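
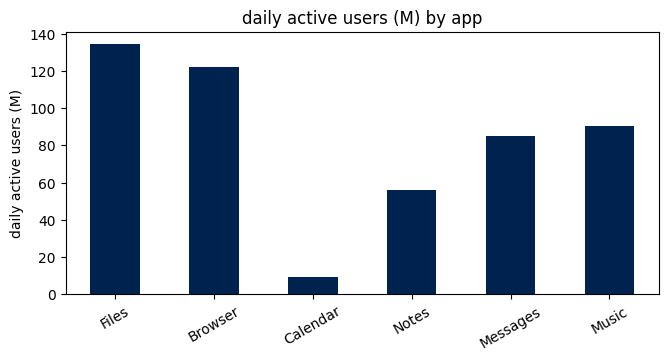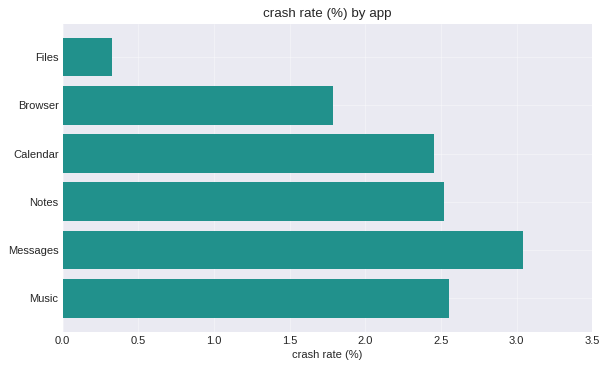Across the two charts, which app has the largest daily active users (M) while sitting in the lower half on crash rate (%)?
Chart 2 median crash rate (%) ≈ 2.5; below-median apps: Files, Browser, Calendar. Among those, Files has the highest daily active users (M) (≈ 140).

Files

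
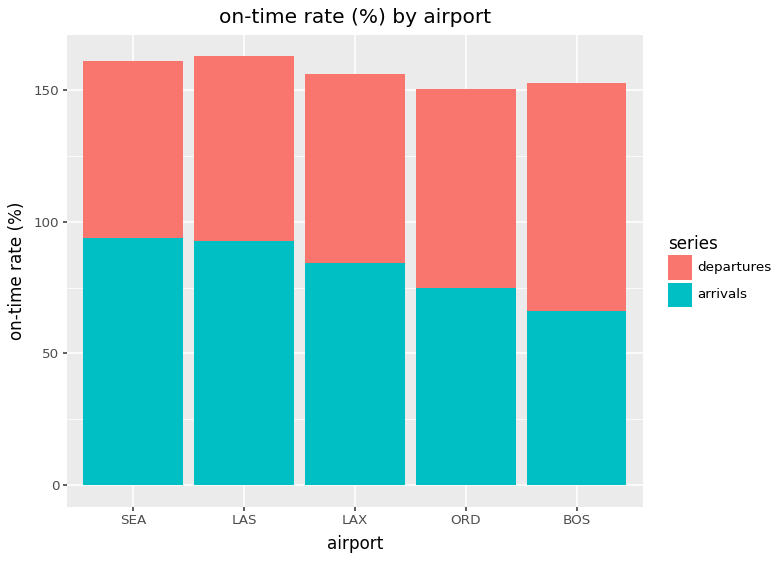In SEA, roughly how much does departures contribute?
≈ 60

departures top ≈ 160, bottom ≈ 100; segment ≈ 60.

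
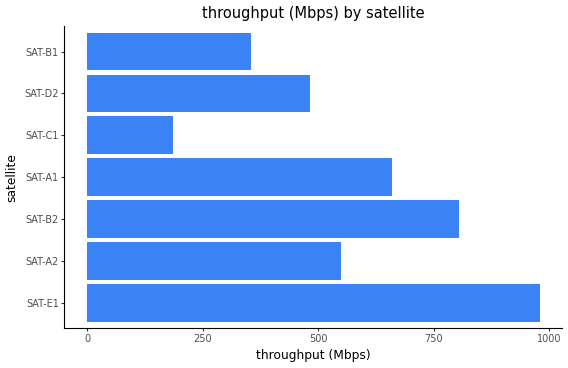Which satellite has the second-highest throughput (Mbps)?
SAT-B2

Top 3: SAT-E1 ≈ 1000, SAT-B2 ≈ 800, SAT-A1 ≈ 700.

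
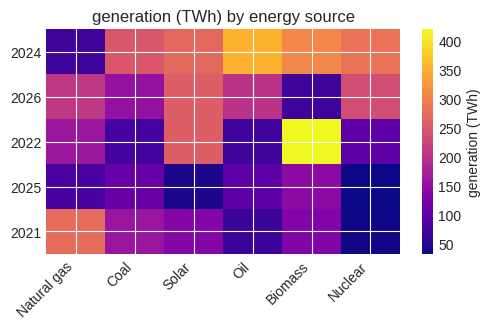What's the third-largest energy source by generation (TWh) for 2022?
Natural gas

Top 4 for 2022: Biomass ≈ 400, Solar ≈ 250, Natural gas ≈ 150, Nuclear ≈ 100.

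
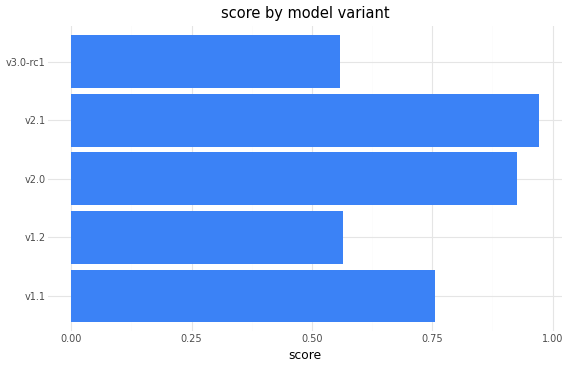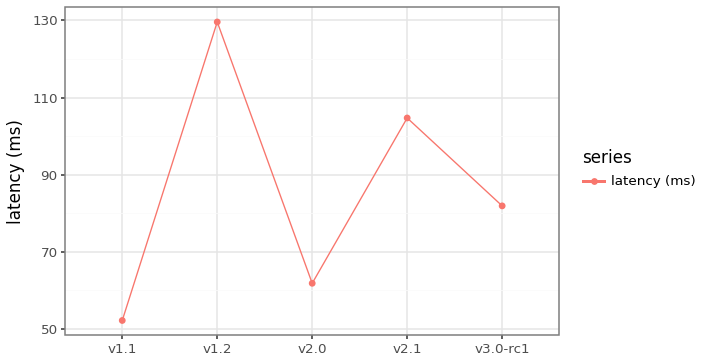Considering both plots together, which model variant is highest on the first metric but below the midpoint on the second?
Chart 2 median latency (ms) ≈ 80; below-median model variants: v1.1, v2.0. Among those, v2.0 has the highest score (≈ 0.9).

v2.0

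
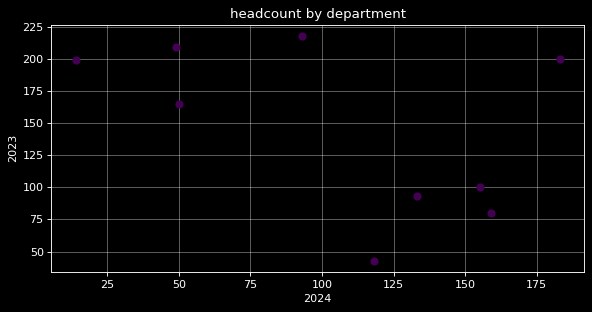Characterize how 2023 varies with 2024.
negative, moderate

Points are negatively correlated; moderate (|r| ≈ 0.5).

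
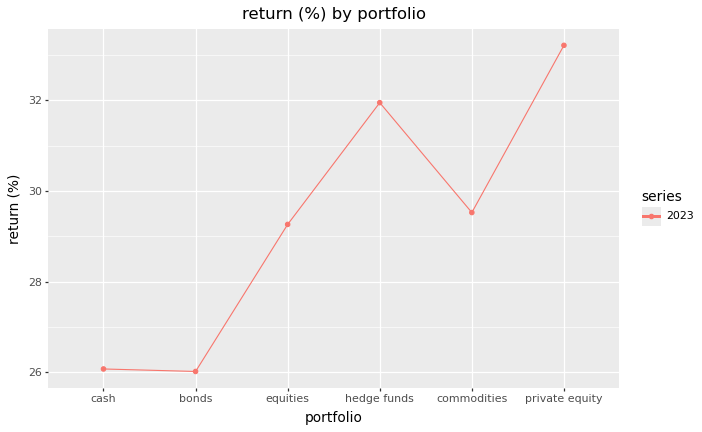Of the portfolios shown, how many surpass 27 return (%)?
Above 27: equities, hedge funds, commodities, private equity.

4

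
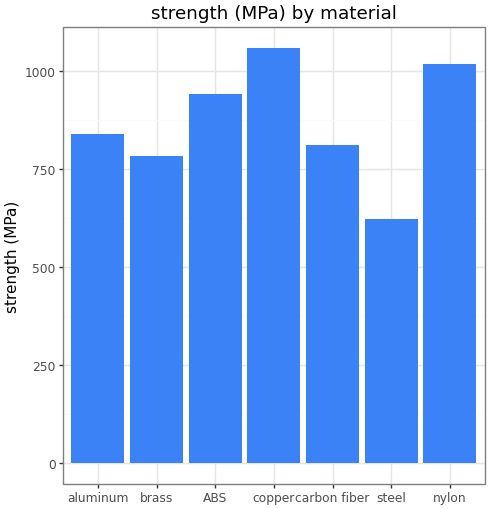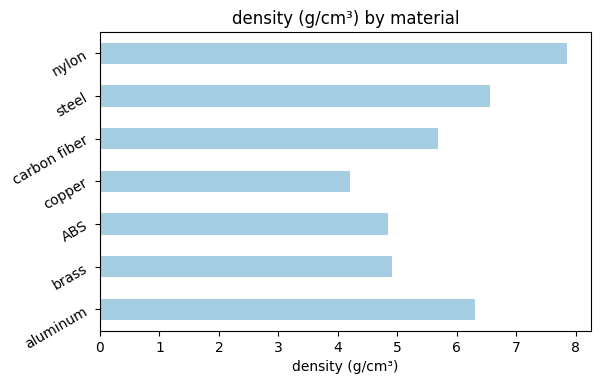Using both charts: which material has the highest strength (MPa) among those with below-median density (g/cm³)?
Chart 2 median density (g/cm³) ≈ 6; below-median materials: brass, ABS, copper. Among those, copper has the highest strength (MPa) (≈ 1100).

copper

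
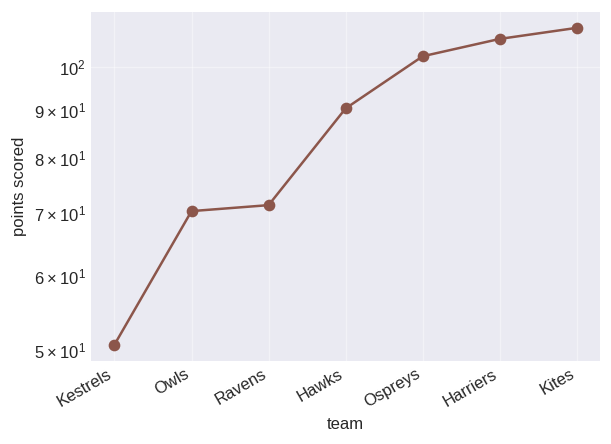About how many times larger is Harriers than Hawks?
Harriers ≈ 105, Hawks ≈ 90; 105/90 ≈ 1.17.

≈ 1.17×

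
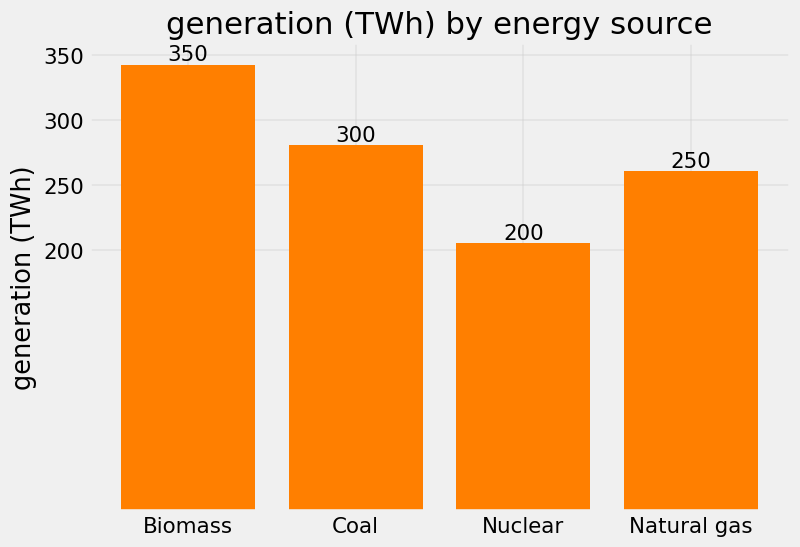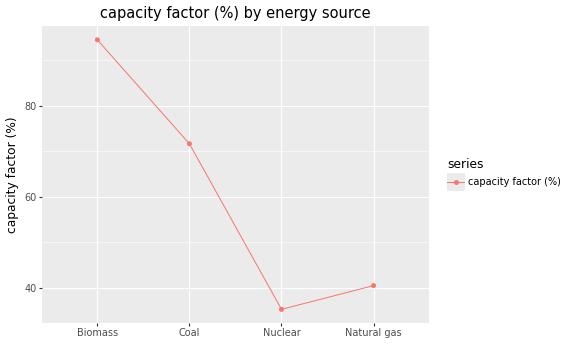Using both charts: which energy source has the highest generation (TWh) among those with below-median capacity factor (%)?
Natural gas

Chart 2 median capacity factor (%) ≈ 60; below-median energy sources: Nuclear, Natural gas. Among those, Natural gas has the highest generation (TWh) (≈ 250).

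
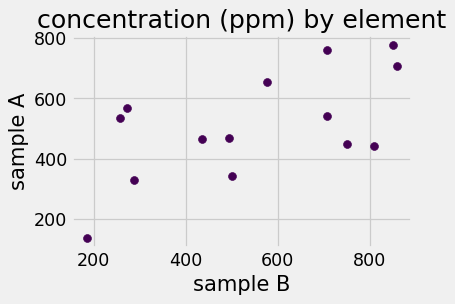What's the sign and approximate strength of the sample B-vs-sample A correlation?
Points are positively correlated; moderate (|r| ≈ 0.6).

positive, moderate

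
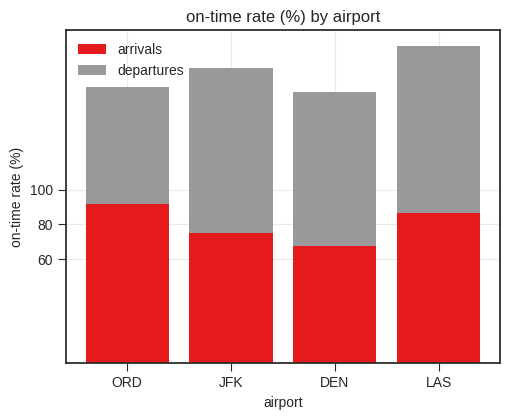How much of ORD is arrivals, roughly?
arrivals top ≈ 100, bottom ≈ 0; segment ≈ 100.

≈ 100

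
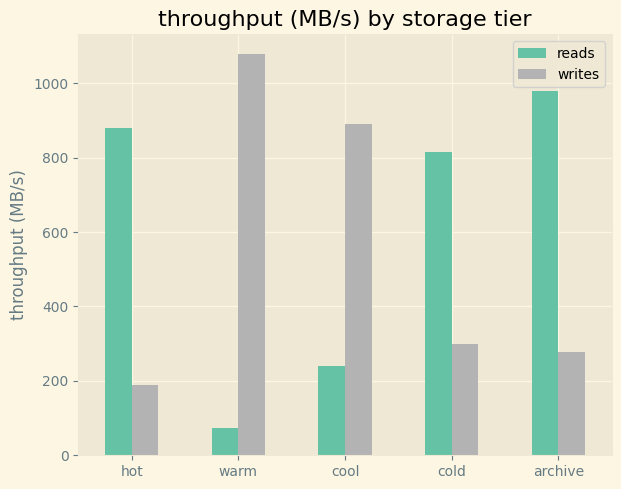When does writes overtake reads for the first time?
hot: writes ≈ 200 vs reads ≈ 900 (not yet); warm: writes ≈ 1100 vs reads ≈ 100 (first crossover).

warm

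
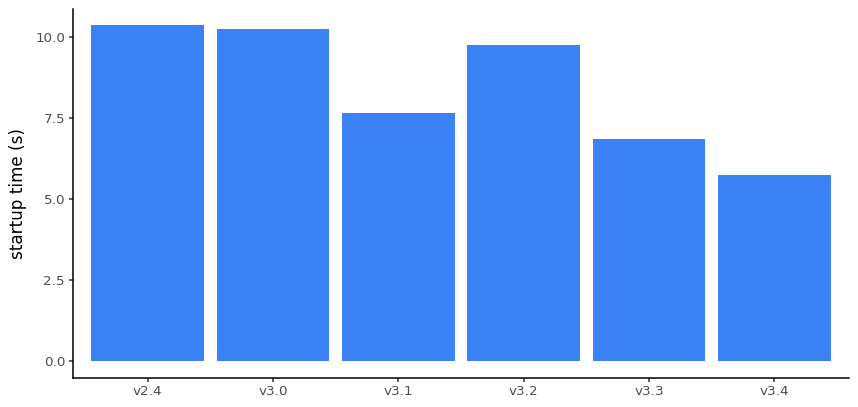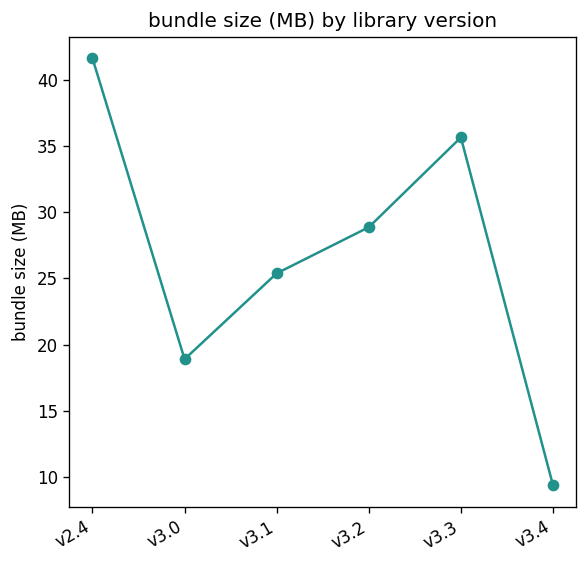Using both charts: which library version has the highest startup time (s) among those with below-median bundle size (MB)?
Chart 2 median bundle size (MB) ≈ 25; below-median library versions: v3.0, v3.1, v3.4. Among those, v3.0 has the highest startup time (s) (≈ 10).

v3.0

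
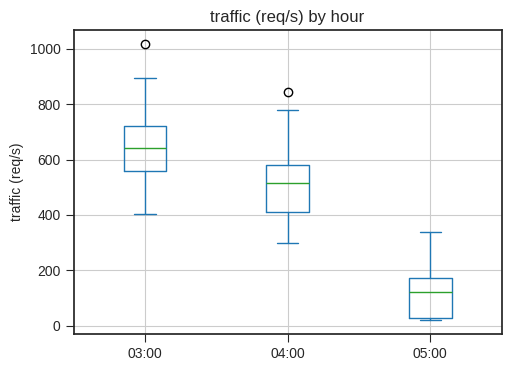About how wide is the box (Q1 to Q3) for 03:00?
Q3 ≈ 700, Q1 ≈ 550; IQR ≈ 150.

≈ 150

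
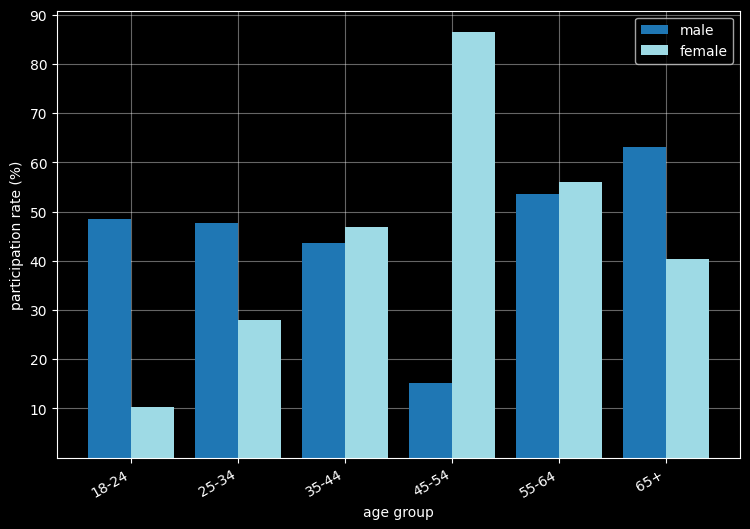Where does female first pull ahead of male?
25-34: female ≈ 30 vs male ≈ 50 (not yet); 35-44: female ≈ 50 vs male ≈ 40 (first crossover).

35-44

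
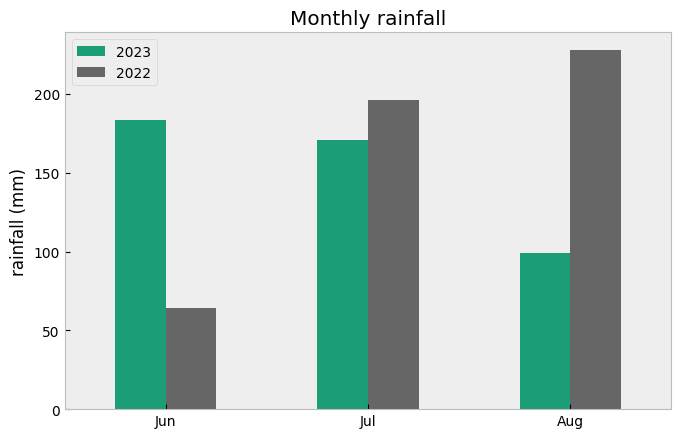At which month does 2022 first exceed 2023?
Jul

Jun: 2022 ≈ 60 vs 2023 ≈ 180 (not yet); Jul: 2022 ≈ 200 vs 2023 ≈ 180 (first crossover).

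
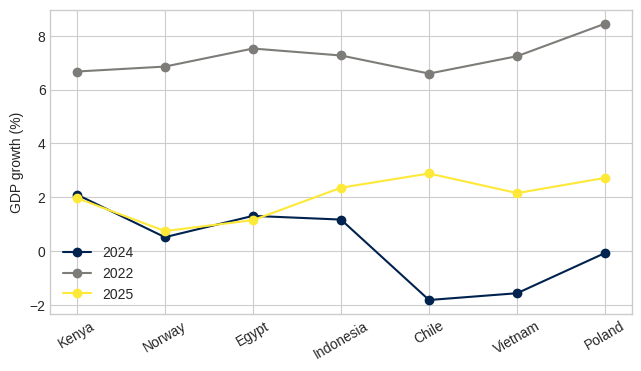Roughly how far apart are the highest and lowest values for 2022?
≈ 1

Max Poland ≈ 8, min Chile ≈ 7; range ≈ 1.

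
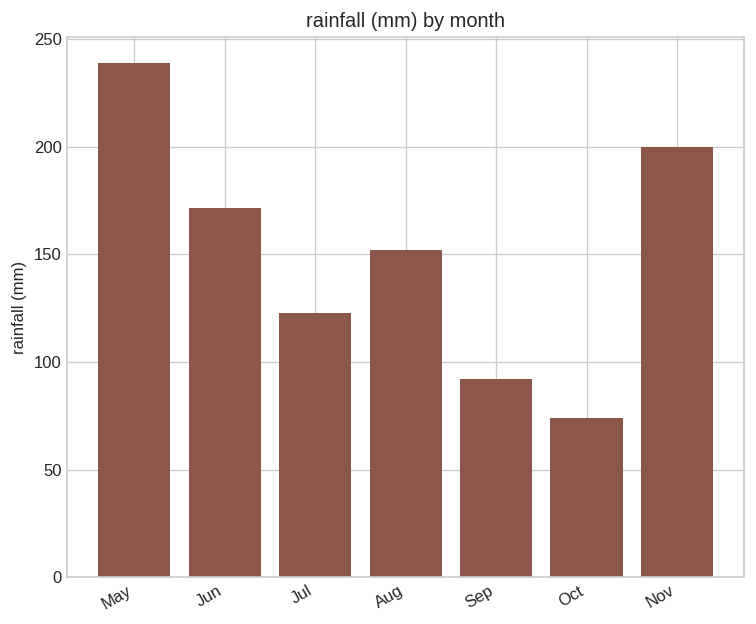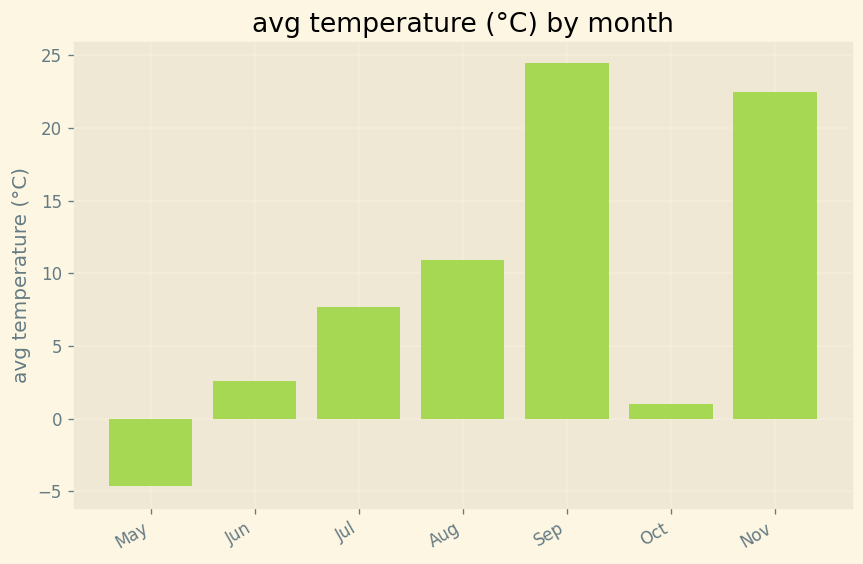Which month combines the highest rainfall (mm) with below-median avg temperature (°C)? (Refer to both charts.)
May

Chart 2 median avg temperature (°C) ≈ 10; below-median months: May, Jun, Oct. Among those, May has the highest rainfall (mm) (≈ 250).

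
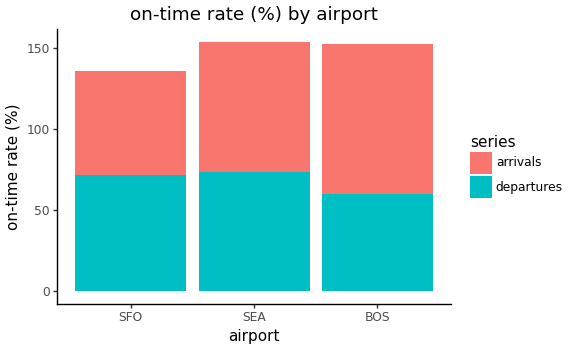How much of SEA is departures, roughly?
departures top ≈ 80, bottom ≈ 0; segment ≈ 80.

≈ 80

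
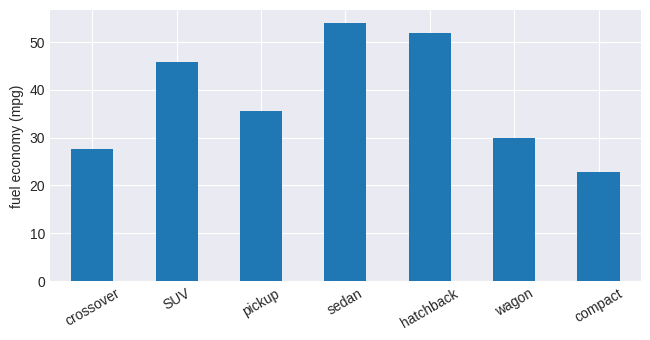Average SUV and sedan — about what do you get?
(45 + 55) / 2 ≈ 50.

≈ 50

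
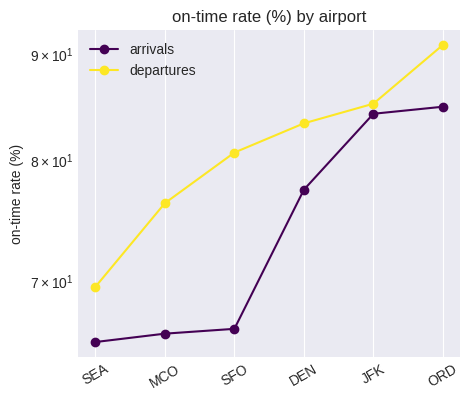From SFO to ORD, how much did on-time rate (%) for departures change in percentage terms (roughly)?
≈ +12.5%

SFO ≈ 80, ORD ≈ 90; (90 − 80) / 80 ≈ +12.5%.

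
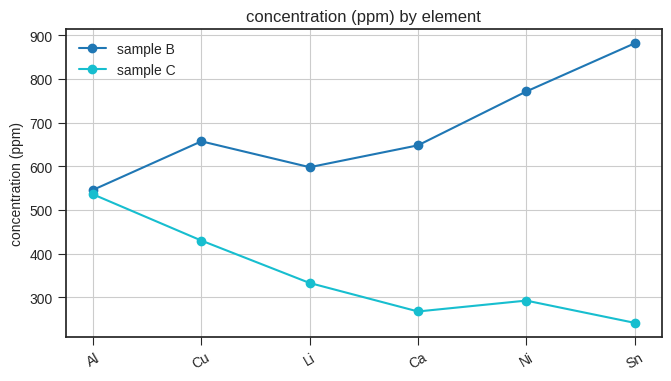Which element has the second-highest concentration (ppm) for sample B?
Ni

Top 3 for sample B: Sn ≈ 900, Ni ≈ 800, Cu ≈ 700.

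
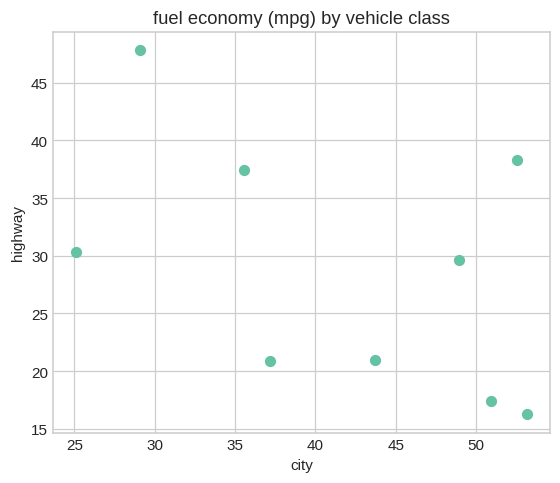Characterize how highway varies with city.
Points are negatively correlated; moderate (|r| ≈ 0.5).

negative, moderate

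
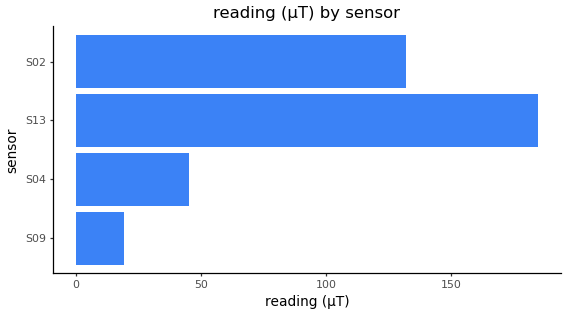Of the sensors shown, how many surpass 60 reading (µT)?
2

Above 60: S13, S02.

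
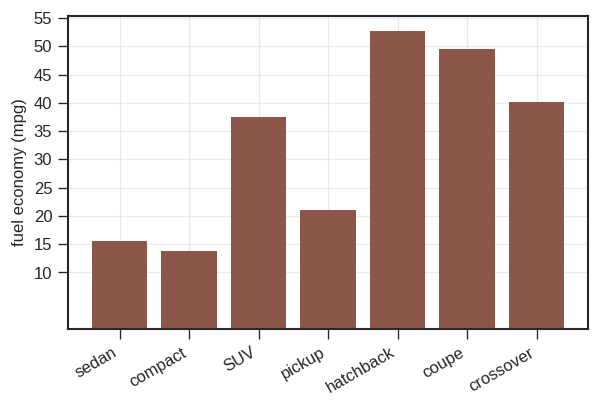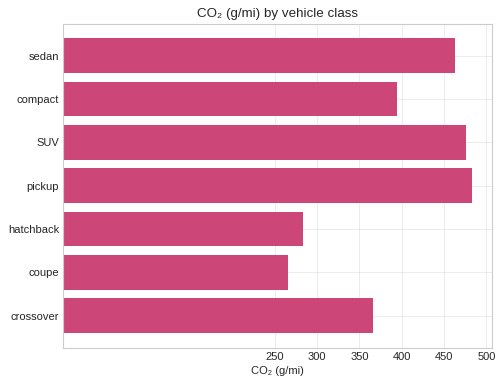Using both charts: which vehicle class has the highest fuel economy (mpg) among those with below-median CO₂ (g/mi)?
hatchback

Chart 2 median CO₂ (g/mi) ≈ 400; below-median vehicle classes: hatchback, coupe, crossover. Among those, hatchback has the highest fuel economy (mpg) (≈ 55).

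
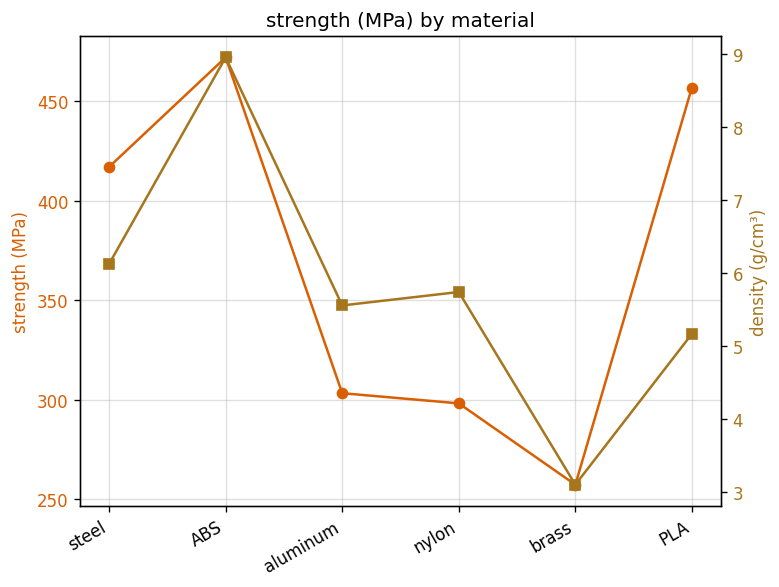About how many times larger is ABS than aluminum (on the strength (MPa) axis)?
ABS ≈ 480, aluminum ≈ 300; 480/300 ≈ 1.6.

≈ 1.6×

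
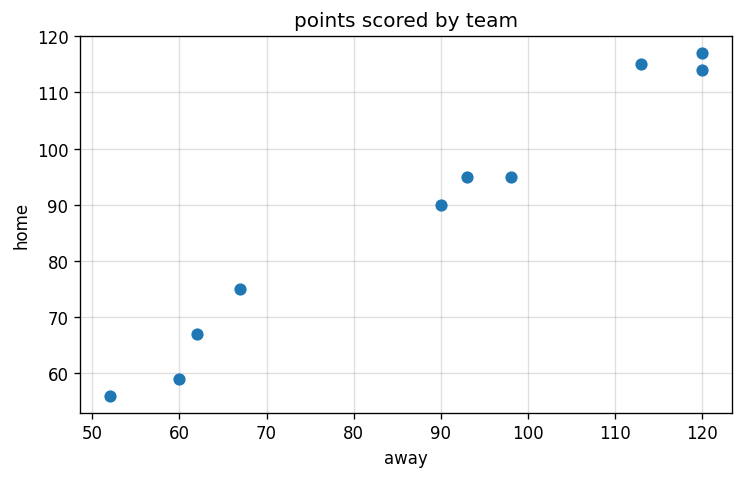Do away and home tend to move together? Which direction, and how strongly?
positive, strong

Points are positively correlated; strong (|r| ≈ 1.0).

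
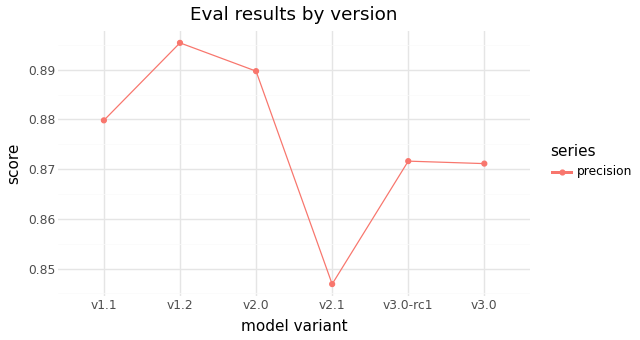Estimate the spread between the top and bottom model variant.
≈ 0.05

Max v1.2 ≈ 0.90, min v2.1 ≈ 0.85; range ≈ 0.05.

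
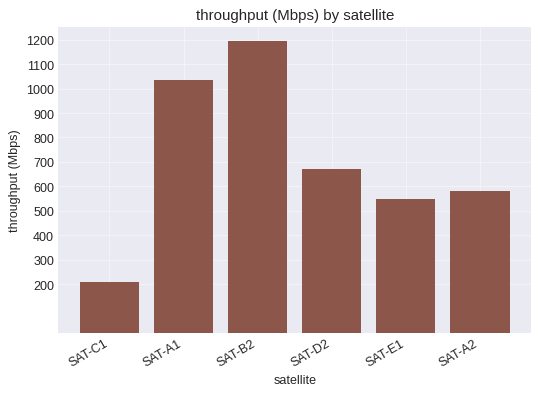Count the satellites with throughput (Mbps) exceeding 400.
5

Above 400: SAT-A1, SAT-B2, SAT-D2, SAT-E1, SAT-A2.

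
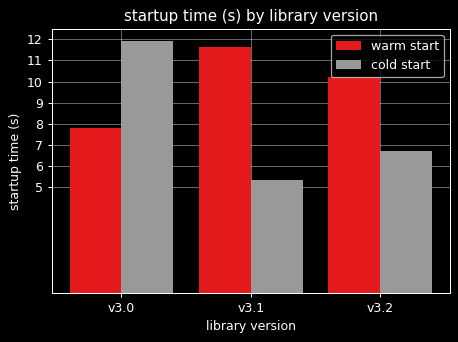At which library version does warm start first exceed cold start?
v3.1

v3.0: warm start ≈ 8 vs cold start ≈ 12 (not yet); v3.1: warm start ≈ 12 vs cold start ≈ 5 (first crossover).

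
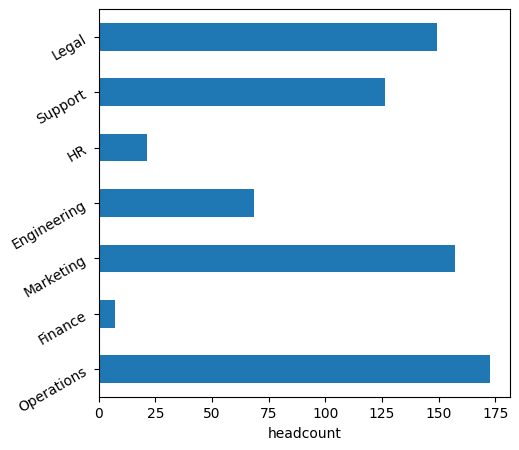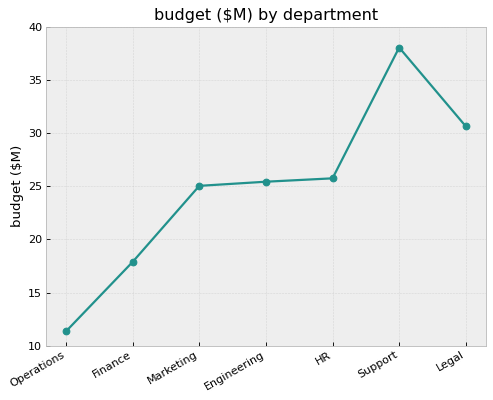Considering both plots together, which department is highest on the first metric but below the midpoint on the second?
Operations

Chart 2 median budget ($M) ≈ 25; below-median departments: Operations, Finance, Marketing. Among those, Operations has the highest headcount (≈ 180).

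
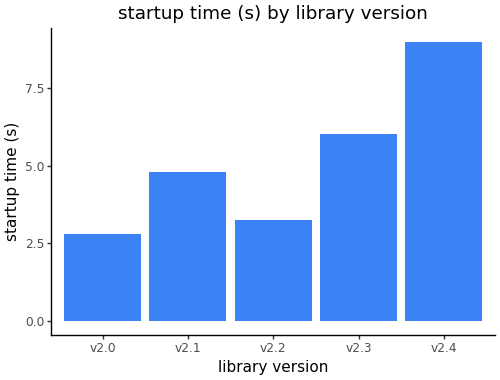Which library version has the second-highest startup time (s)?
Top 3: v2.4 ≈ 9, v2.3 ≈ 6, v2.1 ≈ 5.

v2.3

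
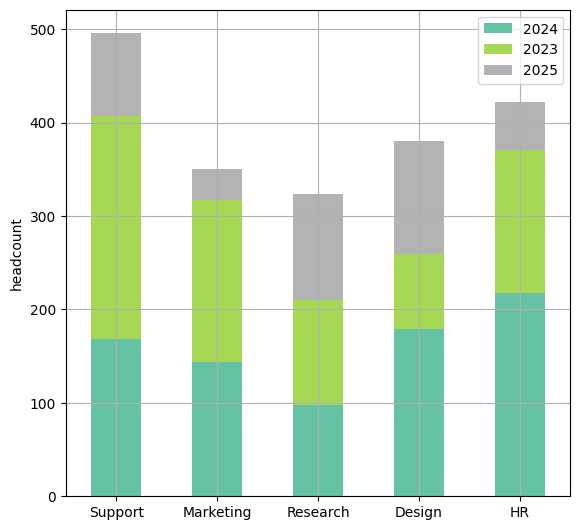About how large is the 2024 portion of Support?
2024 top ≈ 150, bottom ≈ 0; segment ≈ 150.

≈ 150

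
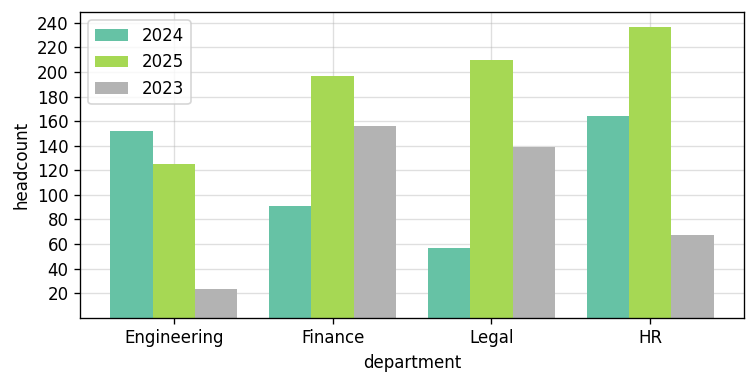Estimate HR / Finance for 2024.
≈ 1.6×

HR ≈ 160, Finance ≈ 100; 160/100 ≈ 1.6.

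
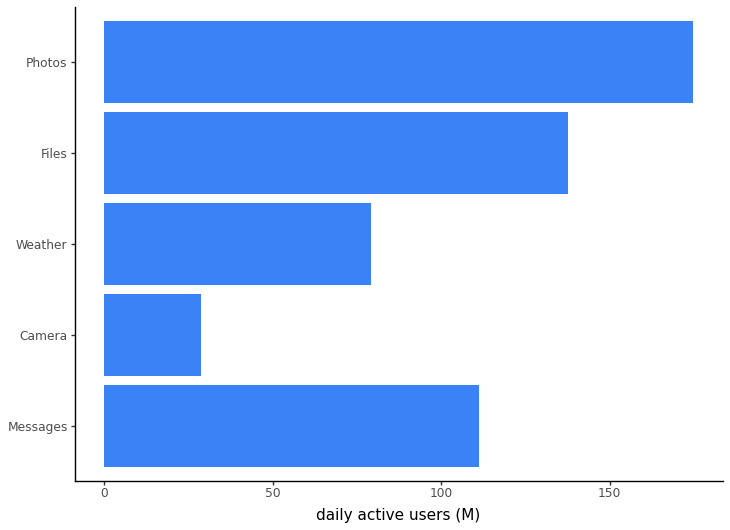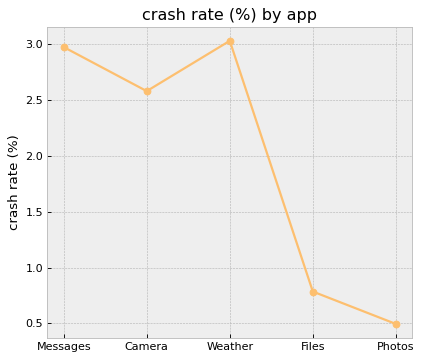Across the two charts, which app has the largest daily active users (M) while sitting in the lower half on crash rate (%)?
Chart 2 median crash rate (%) ≈ 2.5; below-median apps: Files, Photos. Among those, Photos has the highest daily active users (M) (≈ 180).

Photos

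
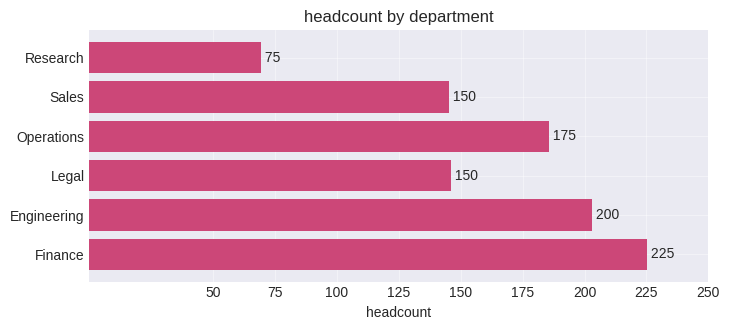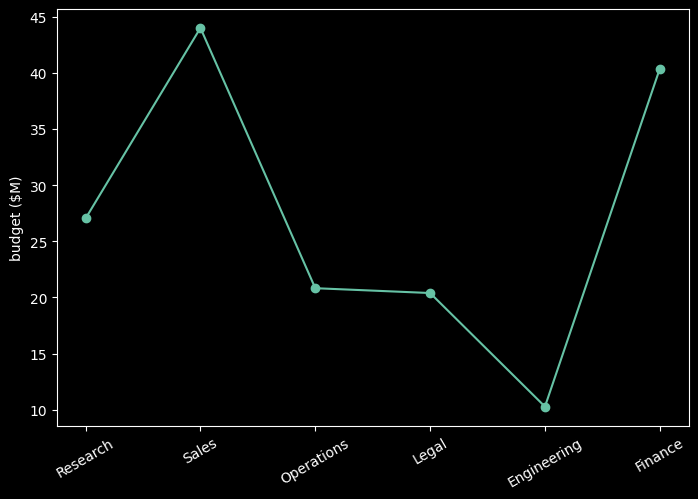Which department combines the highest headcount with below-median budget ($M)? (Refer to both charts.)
Chart 2 median budget ($M) ≈ 25; below-median departments: Operations, Legal, Engineering. Among those, Engineering has the highest headcount (≈ 200).

Engineering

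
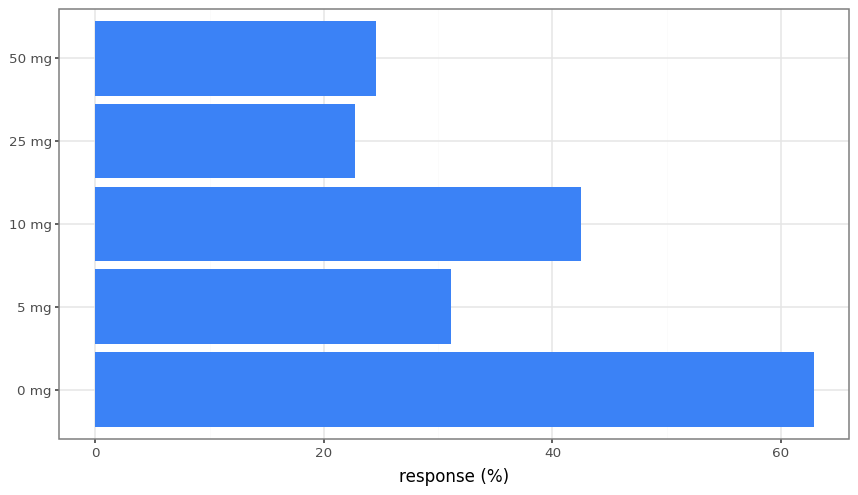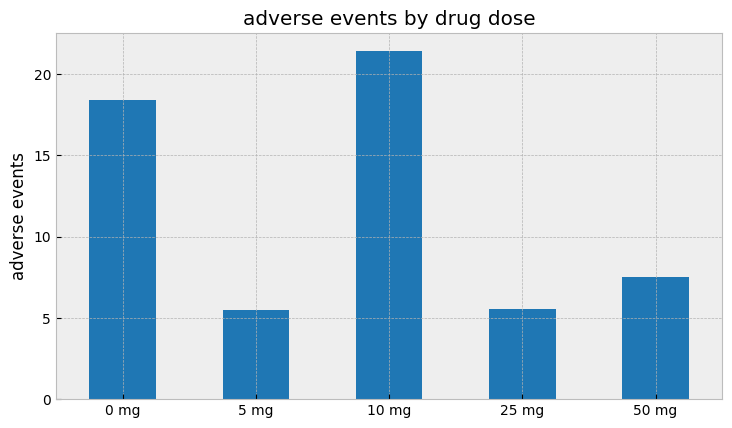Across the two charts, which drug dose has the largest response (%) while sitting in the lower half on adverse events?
5 mg

Chart 2 median adverse events ≈ 8; below-median drug doses: 5 mg, 25 mg. Among those, 5 mg has the highest response (%) (≈ 30).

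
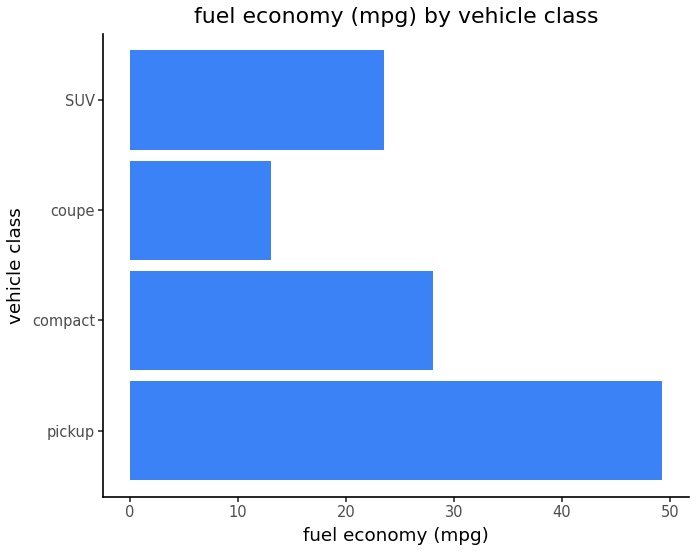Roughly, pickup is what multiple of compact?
≈ 1.67×

pickup ≈ 50, compact ≈ 30; 50/30 ≈ 1.67.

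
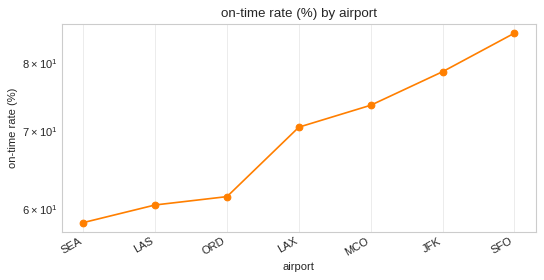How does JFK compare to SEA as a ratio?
≈ 1.33×

JFK ≈ 80, SEA ≈ 60; 80/60 ≈ 1.33.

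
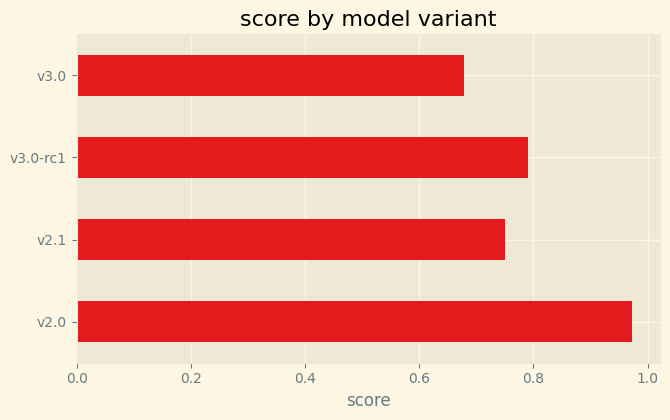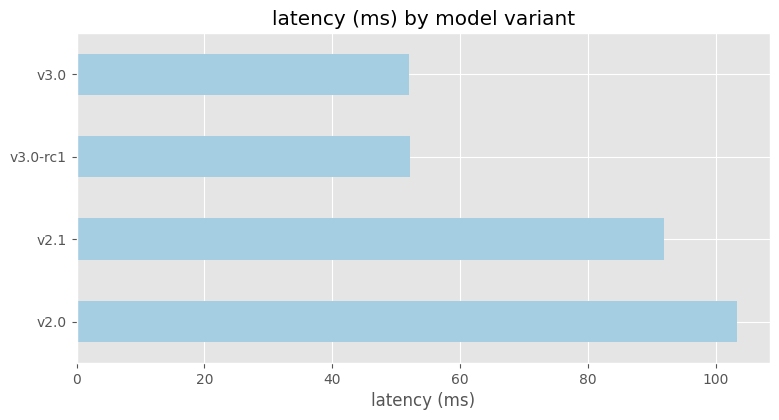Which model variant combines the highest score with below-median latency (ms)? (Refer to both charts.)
v3.0-rc1

Chart 2 median latency (ms) ≈ 70; below-median model variants: v3.0-rc1, v3.0. Among those, v3.0-rc1 has the highest score (≈ 0.8).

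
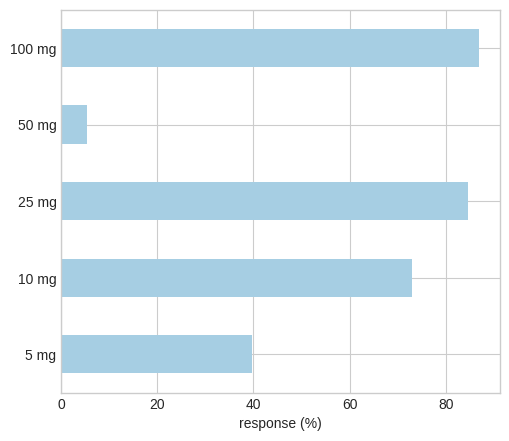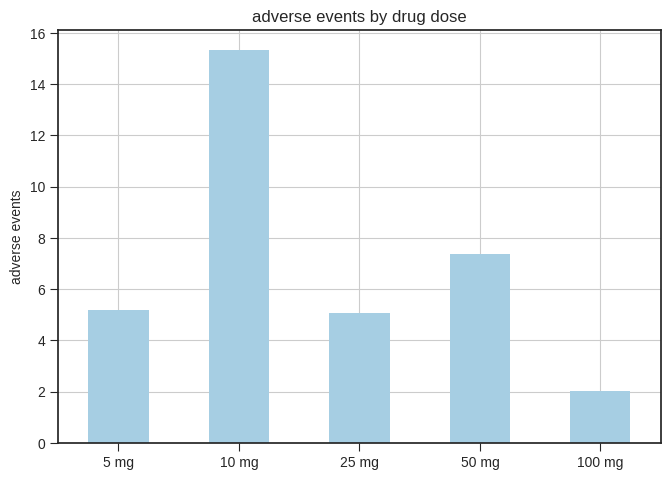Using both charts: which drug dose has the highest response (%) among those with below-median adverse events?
Chart 2 median adverse events ≈ 6; below-median drug doses: 25 mg, 100 mg. Among those, 100 mg has the highest response (%) (≈ 90).

100 mg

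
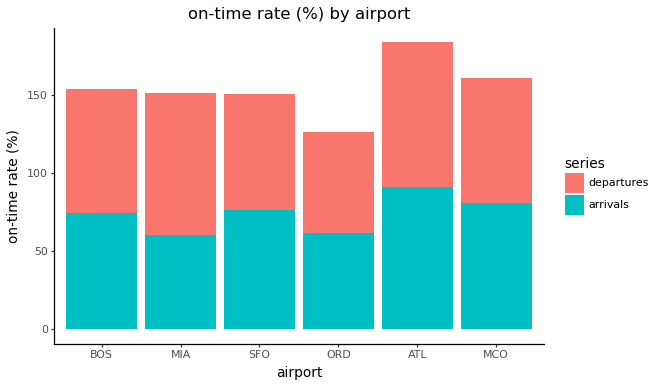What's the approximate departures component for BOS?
departures top ≈ 160, bottom ≈ 80; segment ≈ 80.

≈ 80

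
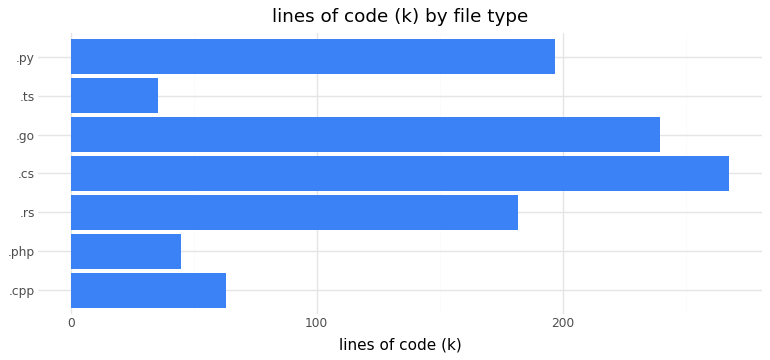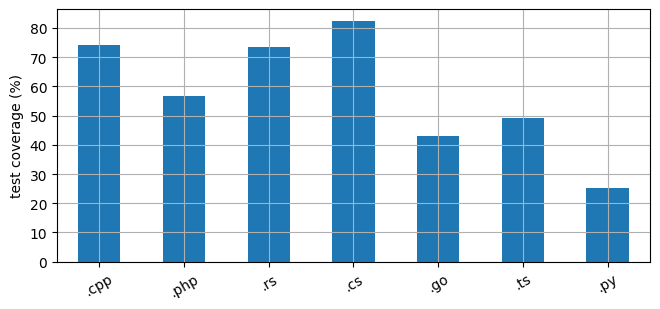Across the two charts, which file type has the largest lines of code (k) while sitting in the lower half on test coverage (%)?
.go

Chart 2 median test coverage (%) ≈ 60; below-median file types: .go, .ts, .py. Among those, .go has the highest lines of code (k) (≈ 250).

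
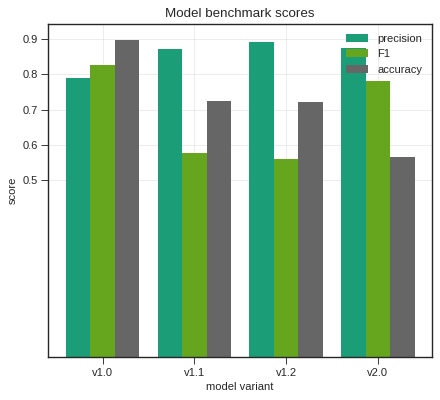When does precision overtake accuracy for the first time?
v1.1

v1.0: precision ≈ 0.8 vs accuracy ≈ 0.9 (not yet); v1.1: precision ≈ 0.9 vs accuracy ≈ 0.7 (first crossover).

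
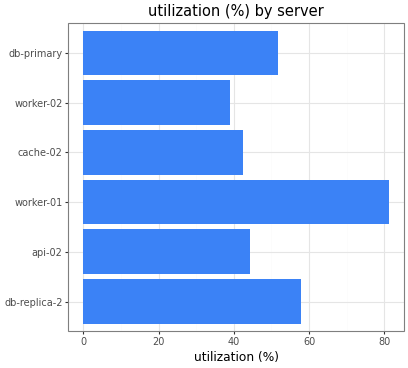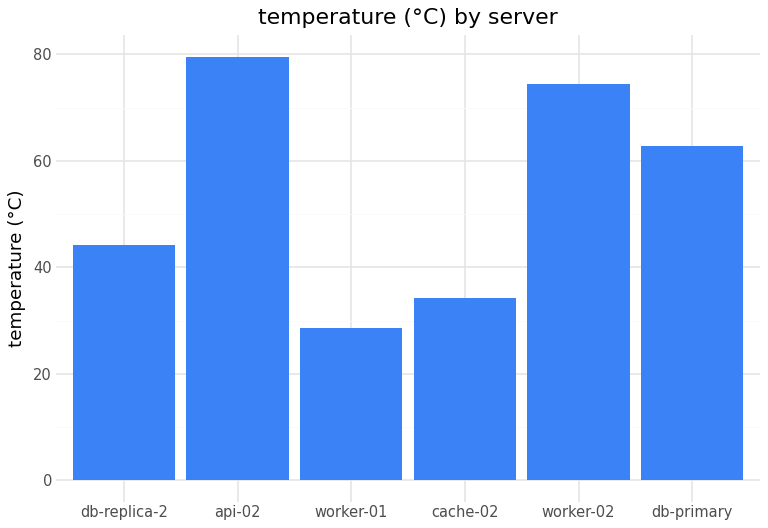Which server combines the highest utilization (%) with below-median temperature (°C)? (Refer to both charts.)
Chart 2 median temperature (°C) ≈ 50; below-median servers: db-replica-2, worker-01, cache-02. Among those, worker-01 has the highest utilization (%) (≈ 80).

worker-01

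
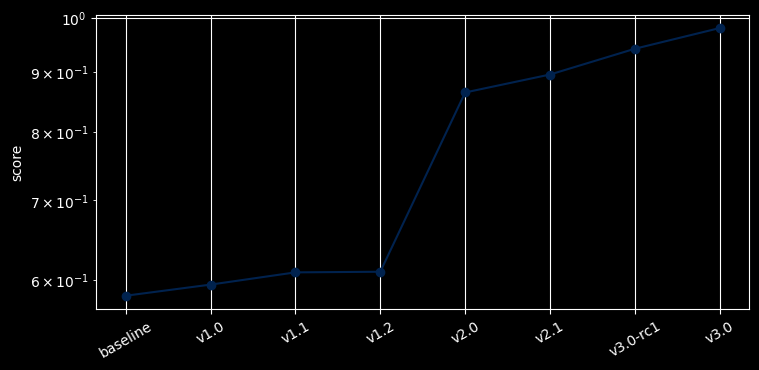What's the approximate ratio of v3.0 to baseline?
v3.0 ≈ 1.00, baseline ≈ 0.60; 1.00/0.60 ≈ 1.67.

≈ 1.67×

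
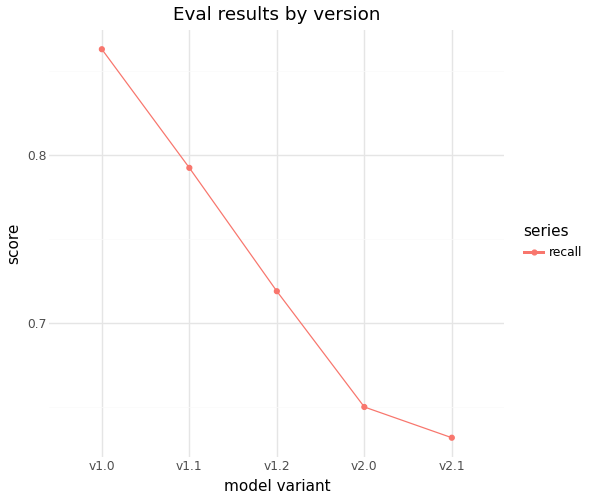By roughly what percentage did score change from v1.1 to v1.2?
≈ -10%

v1.1 ≈ 0.80, v1.2 ≈ 0.72; (0.72 − 0.80) / 0.80 ≈ -10%.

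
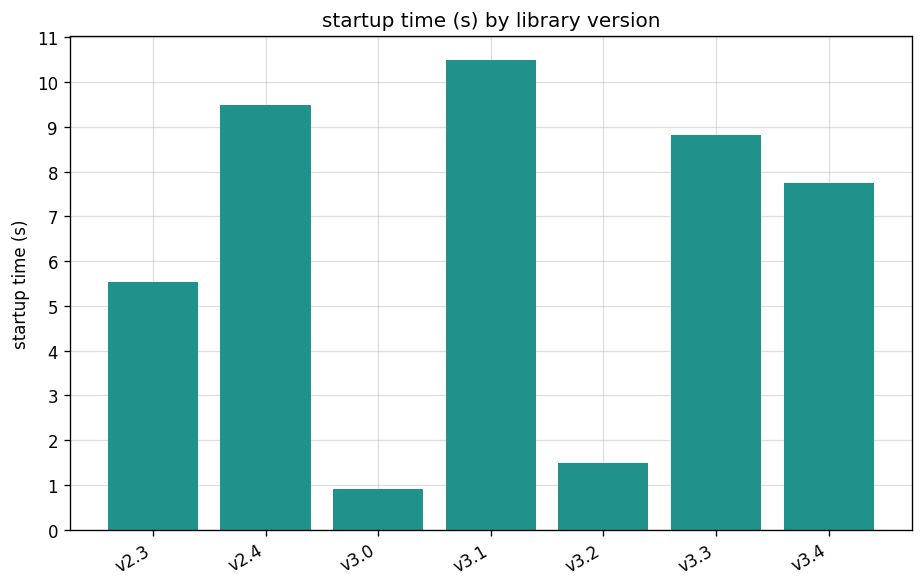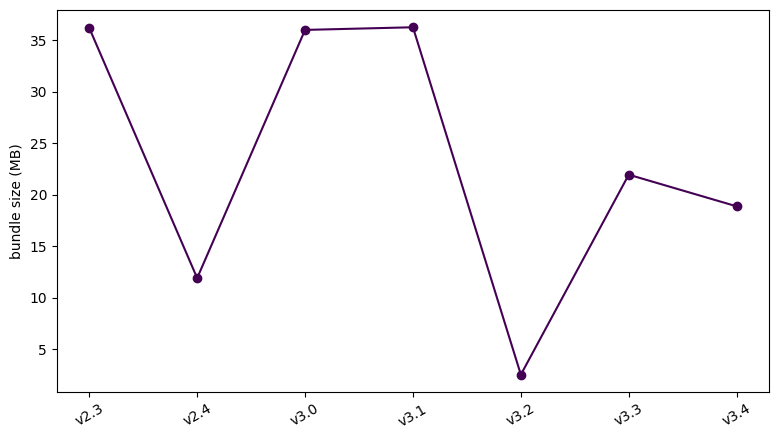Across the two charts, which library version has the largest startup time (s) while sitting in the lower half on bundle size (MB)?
Chart 2 median bundle size (MB) ≈ 20; below-median library versions: v2.4, v3.2, v3.4. Among those, v2.4 has the highest startup time (s) (≈ 9).

v2.4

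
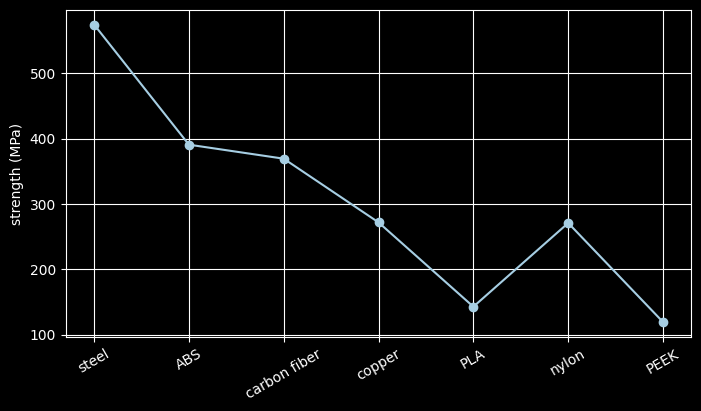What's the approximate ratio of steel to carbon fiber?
steel ≈ 550, carbon fiber ≈ 350; 550/350 ≈ 1.57.

≈ 1.57×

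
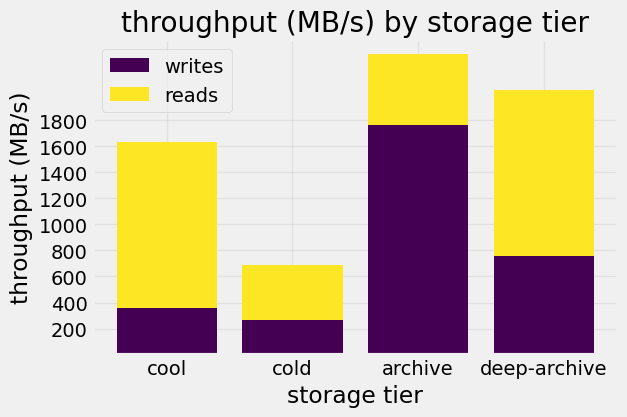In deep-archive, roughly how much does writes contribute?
writes top ≈ 800, bottom ≈ 0; segment ≈ 800.

≈ 800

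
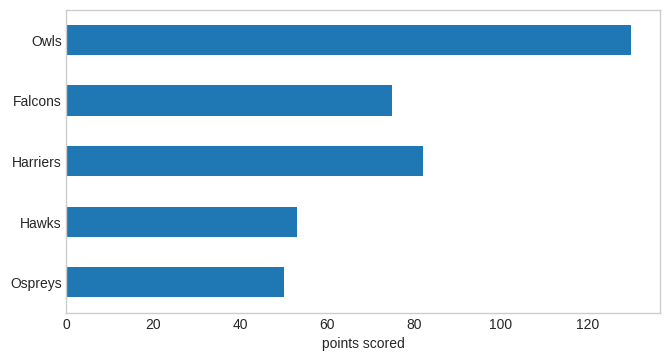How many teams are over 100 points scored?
Above 100: Owls.

1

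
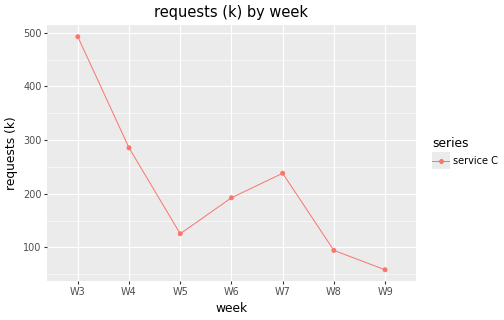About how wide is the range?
Max W3 ≈ 500, min W9 ≈ 50; range ≈ 450.

≈ 450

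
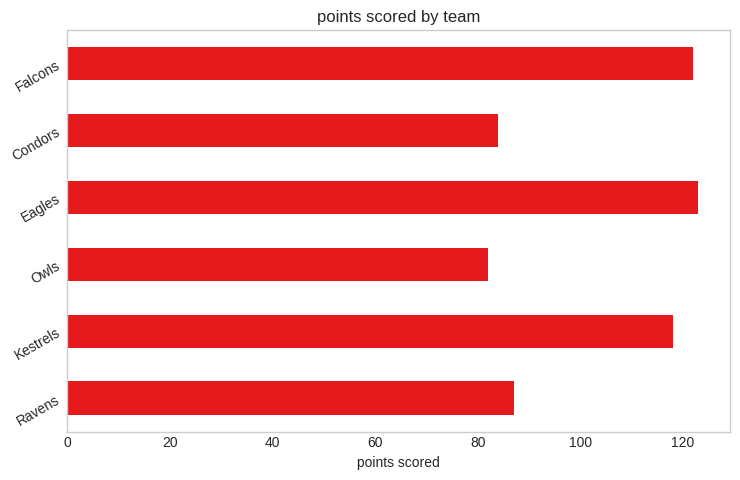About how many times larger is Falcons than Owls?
Falcons ≈ 120, Owls ≈ 80; 120/80 ≈ 1.5.

≈ 1.5×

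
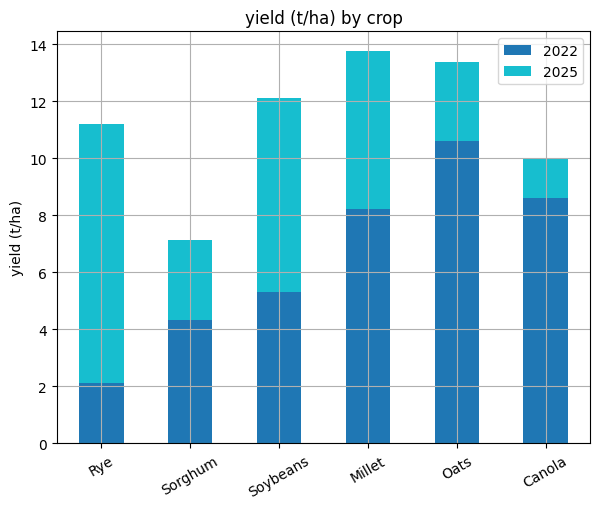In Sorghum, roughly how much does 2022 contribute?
≈ 4

2022 top ≈ 4, bottom ≈ 0; segment ≈ 4.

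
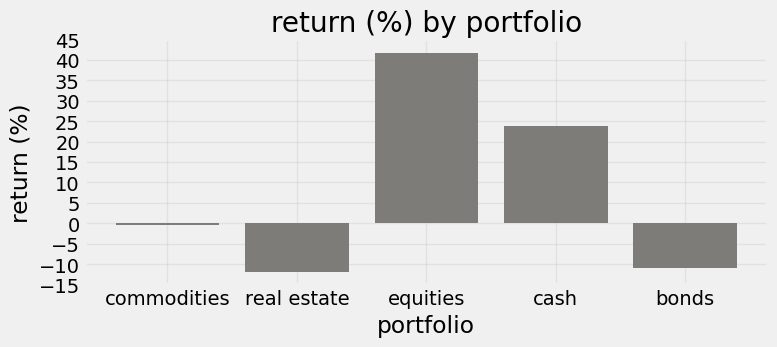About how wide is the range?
≈ 50

Max equities ≈ 40, min real estate ≈ -10; range ≈ 50.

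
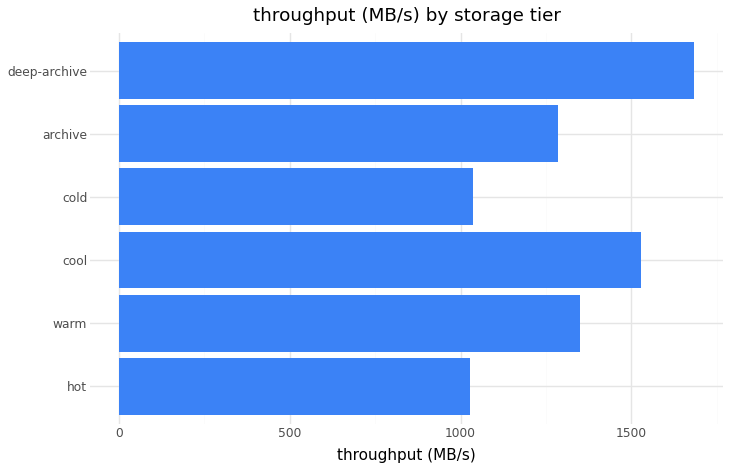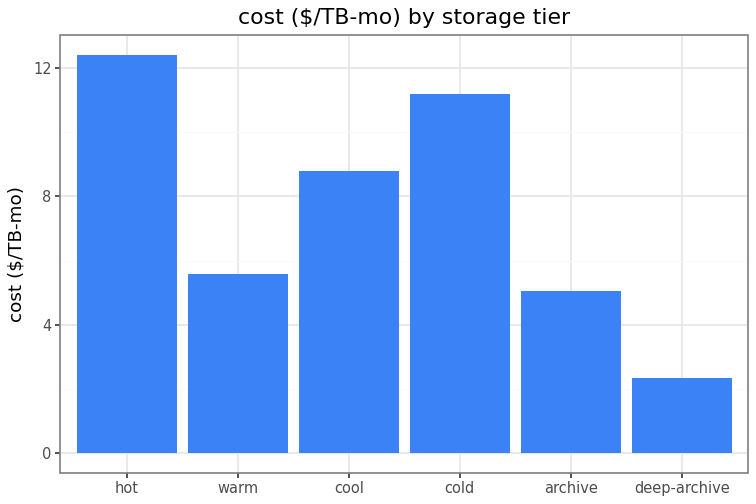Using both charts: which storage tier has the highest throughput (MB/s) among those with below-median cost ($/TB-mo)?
deep-archive

Chart 2 median cost ($/TB-mo) ≈ 8; below-median storage tiers: warm, archive, deep-archive. Among those, deep-archive has the highest throughput (MB/s) (≈ 1600).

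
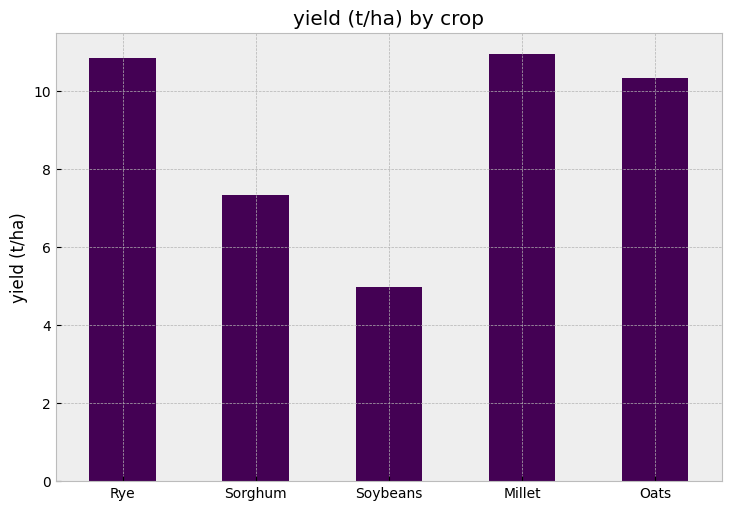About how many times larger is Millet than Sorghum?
Millet ≈ 11, Sorghum ≈ 7; 11/7 ≈ 1.57.

≈ 1.57×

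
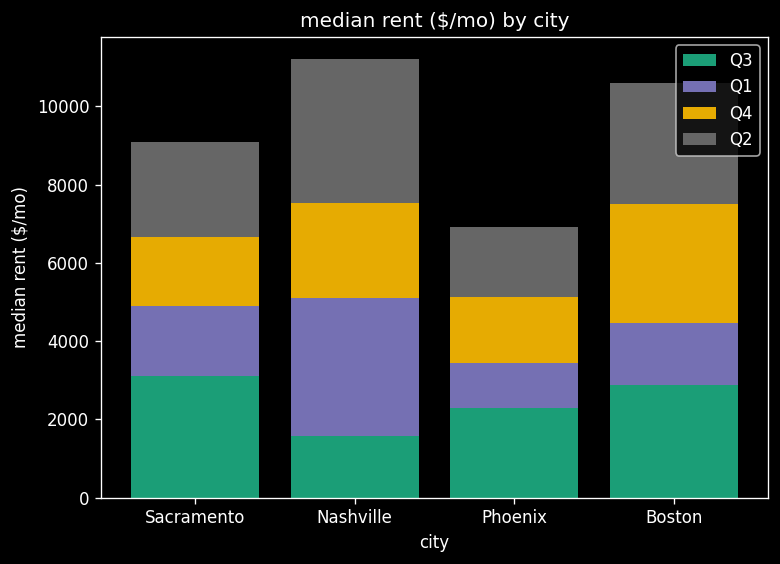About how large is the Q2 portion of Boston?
≈ 3000

Q2 top ≈ 11000, bottom ≈ 8000; segment ≈ 3000.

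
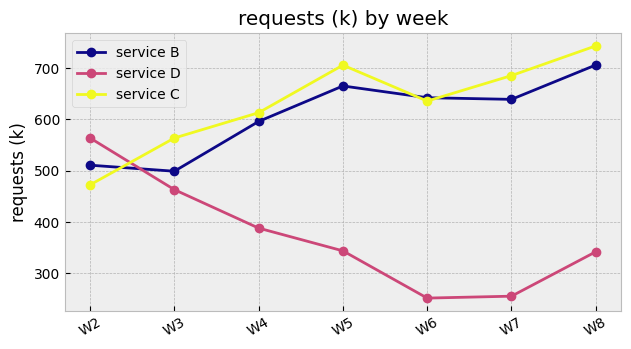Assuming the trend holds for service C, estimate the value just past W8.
≈ 800

Last three: 650, 700, 750 → slope ≈ 50/step → next ≈ 800.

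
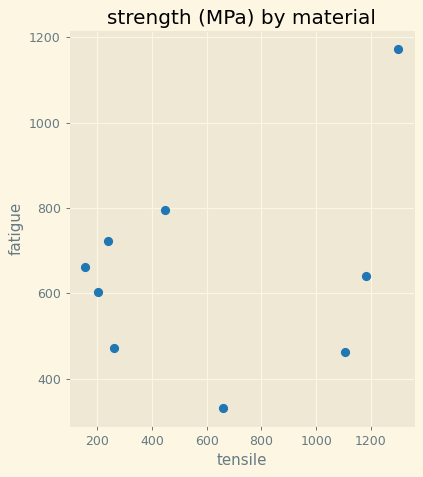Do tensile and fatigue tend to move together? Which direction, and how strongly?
positive, weak

Points are positively correlated; weak (|r| ≈ 0.3).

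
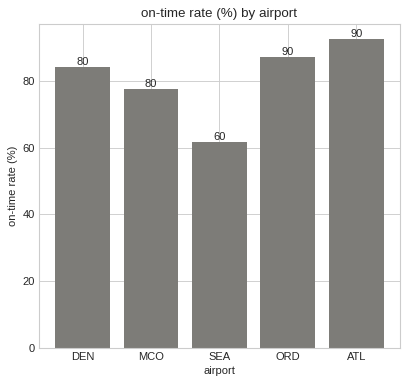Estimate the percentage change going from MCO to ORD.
≈ +12.5%

MCO ≈ 80, ORD ≈ 90; (90 − 80) / 80 ≈ +12.5%.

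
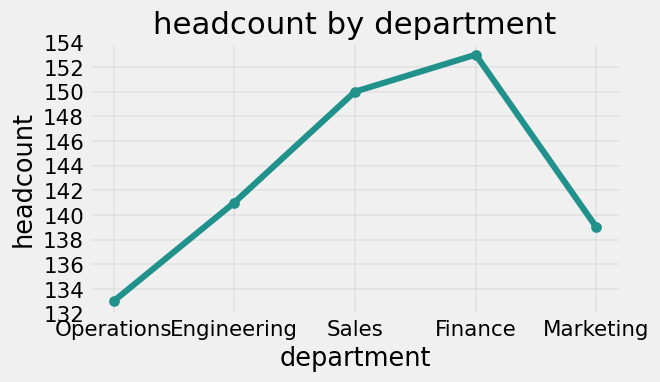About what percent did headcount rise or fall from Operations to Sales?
Operations ≈ 132, Sales ≈ 150; (150 − 132) / 132 ≈ +13.6%.

≈ +13.6%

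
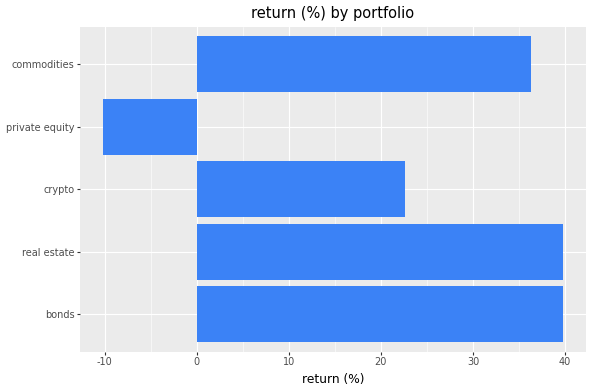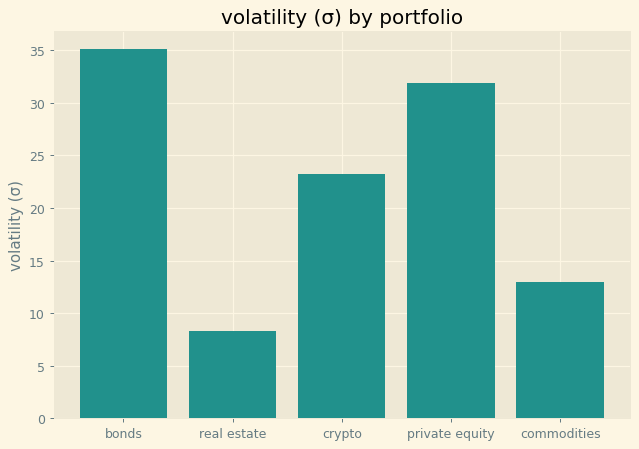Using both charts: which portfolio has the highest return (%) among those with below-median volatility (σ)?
Chart 2 median volatility (σ) ≈ 25; below-median portfolios: real estate, commodities. Among those, real estate has the highest return (%) (≈ 40).

real estate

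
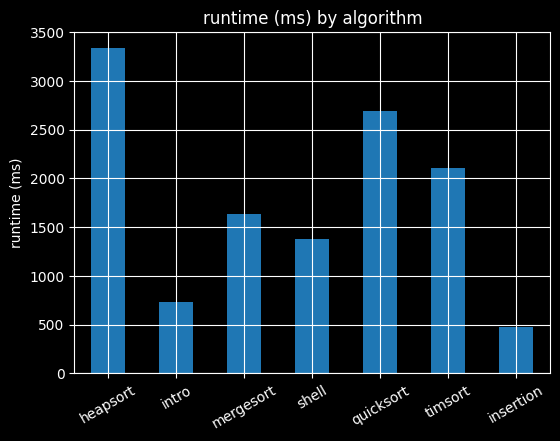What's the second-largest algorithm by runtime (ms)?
Top 3: heapsort ≈ 3500, quicksort ≈ 2500, timsort ≈ 2000.

quicksort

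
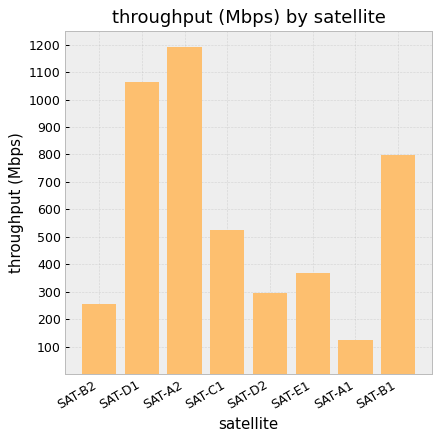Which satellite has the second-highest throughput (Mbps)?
Top 3: SAT-A2 ≈ 1200, SAT-D1 ≈ 1100, SAT-B1 ≈ 800.

SAT-D1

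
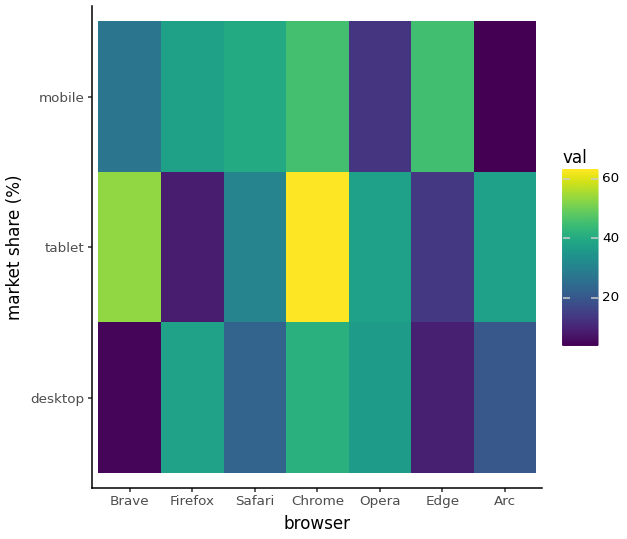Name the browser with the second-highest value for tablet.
Brave

Top 3 for tablet: Chrome ≈ 65, Brave ≈ 55, Arc ≈ 35.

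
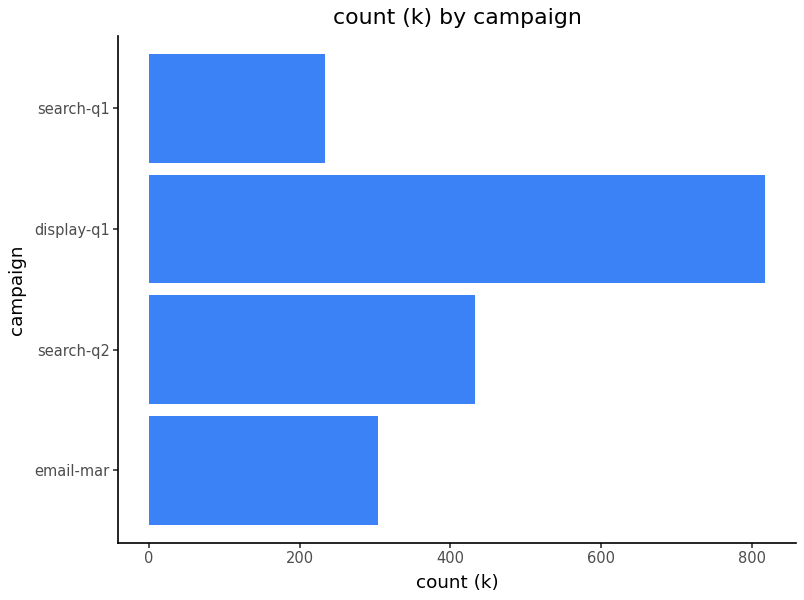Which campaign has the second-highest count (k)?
search-q2

Top 3: display-q1 ≈ 800, search-q2 ≈ 400, email-mar ≈ 300.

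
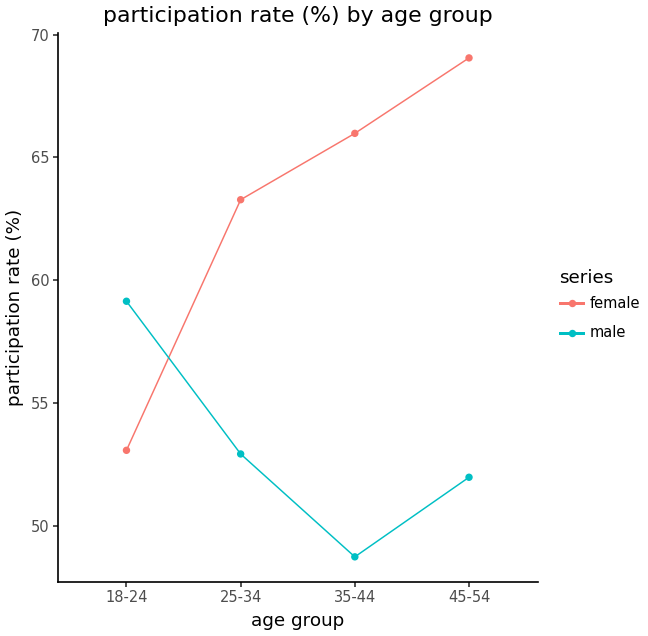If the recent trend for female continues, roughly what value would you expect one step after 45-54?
≈ 73

Last three: 64, 66, 70 → slope ≈ 3/step → next ≈ 73.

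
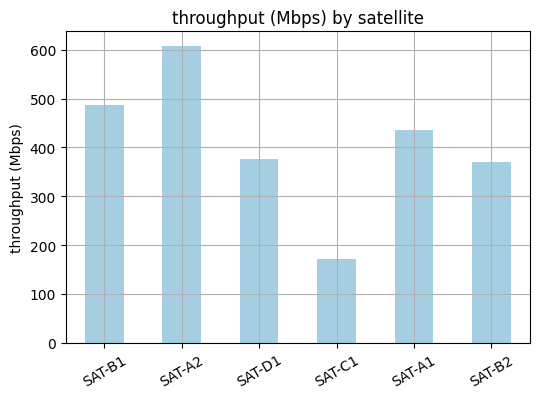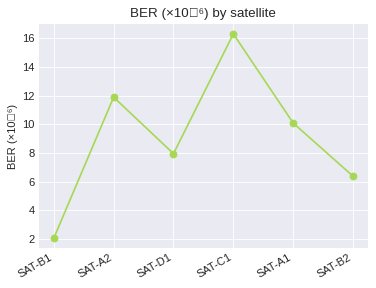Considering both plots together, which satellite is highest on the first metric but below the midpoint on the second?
Chart 2 median BER (×10⁻⁶) ≈ 10; below-median satellites: SAT-B1, SAT-D1, SAT-B2. Among those, SAT-B1 has the highest throughput (Mbps) (≈ 500).

SAT-B1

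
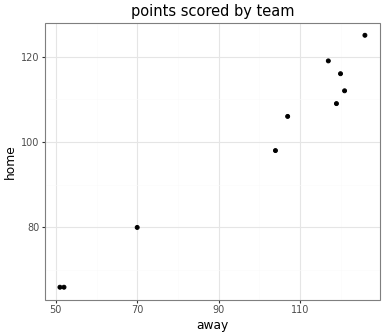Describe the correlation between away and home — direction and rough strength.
Points are positively correlated; strong (|r| ≈ 1.0).

positive, strong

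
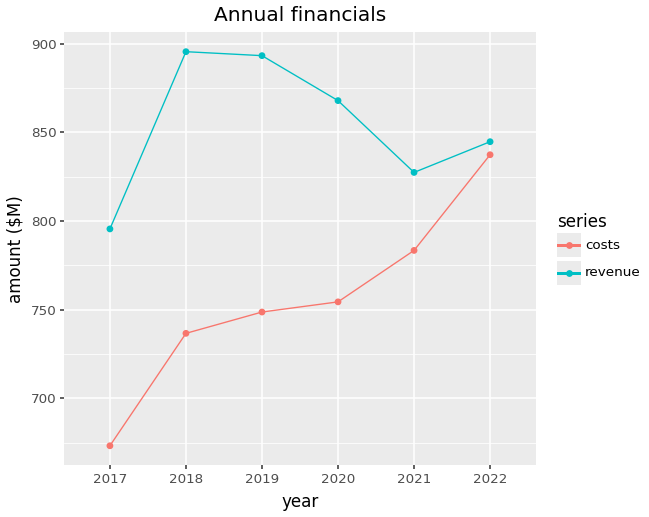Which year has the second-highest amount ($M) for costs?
2021

Top 3 for costs: 2022 ≈ 840, 2021 ≈ 780, 2020 ≈ 760.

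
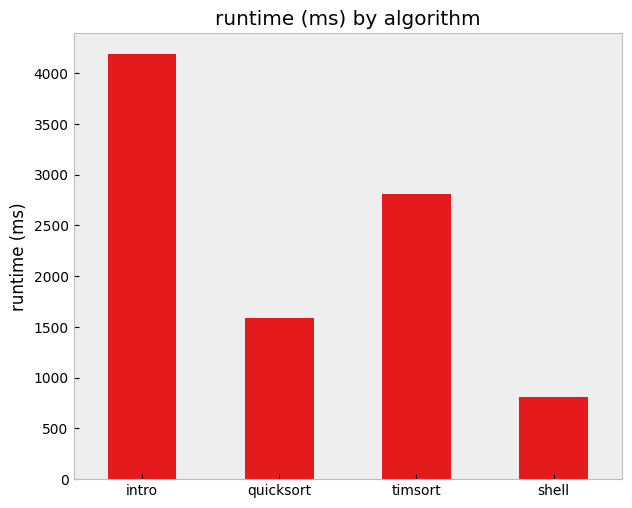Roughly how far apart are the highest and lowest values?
≈ 3000

Max intro ≈ 4000, min shell ≈ 1000; range ≈ 3000.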